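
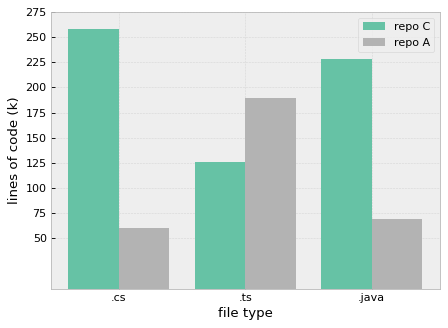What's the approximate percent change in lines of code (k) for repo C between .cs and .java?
.cs ≈ 250, .java ≈ 225; (225 − 250) / 250 ≈ -10%.

≈ -10%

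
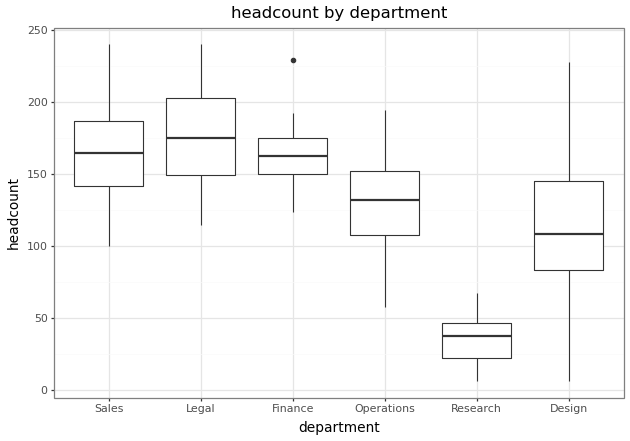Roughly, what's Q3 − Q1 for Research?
Q3 ≈ 40, Q1 ≈ 20; IQR ≈ 20.

≈ 20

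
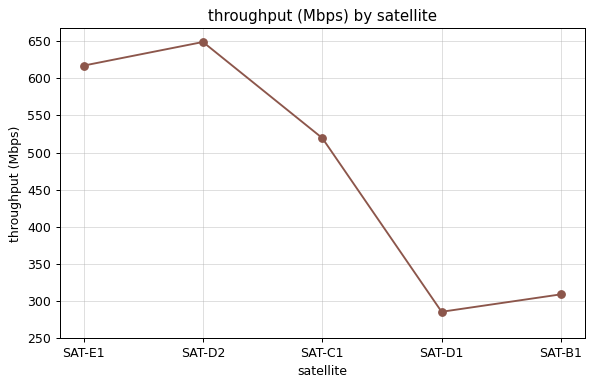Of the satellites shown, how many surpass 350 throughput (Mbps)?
3

Above 350: SAT-E1, SAT-D2, SAT-C1.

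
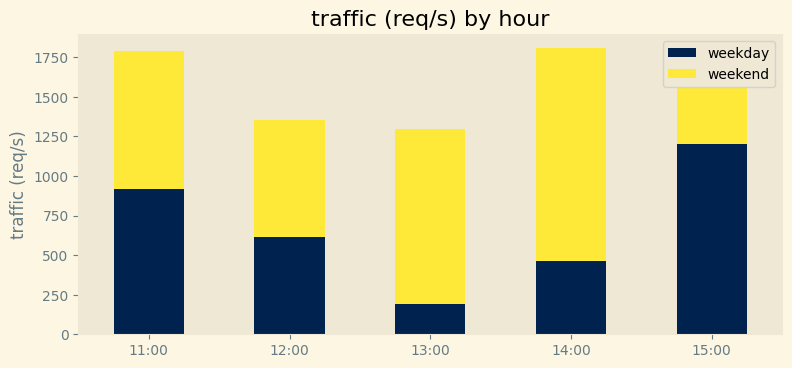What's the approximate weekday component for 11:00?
weekday top ≈ 1000, bottom ≈ 0; segment ≈ 1000.

≈ 1000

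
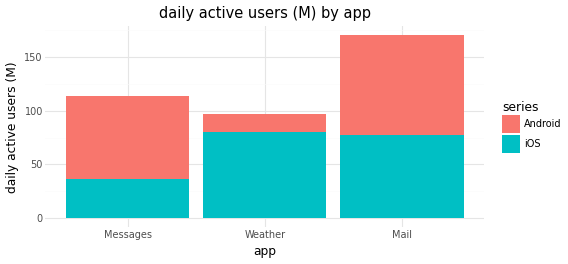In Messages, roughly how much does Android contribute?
Android top ≈ 120, bottom ≈ 40; segment ≈ 80.

≈ 80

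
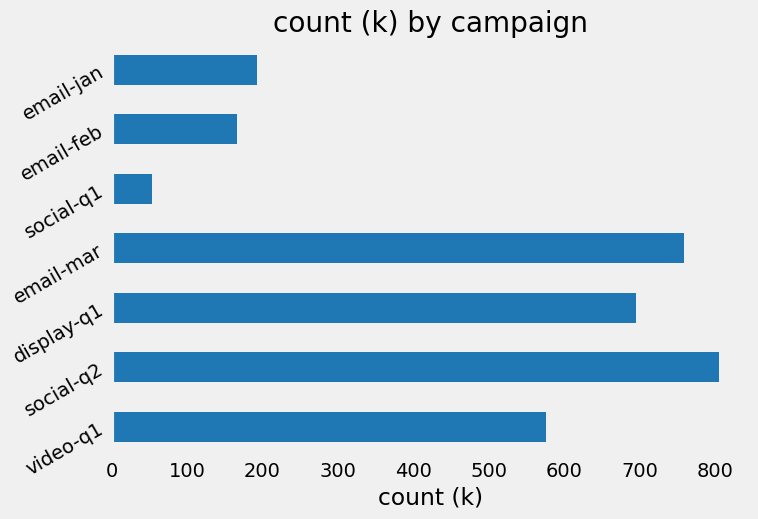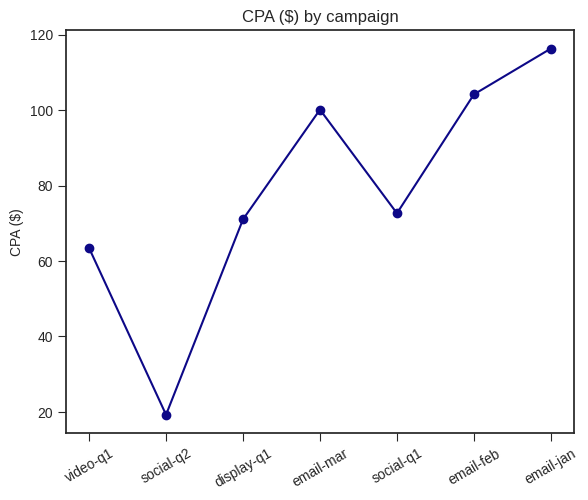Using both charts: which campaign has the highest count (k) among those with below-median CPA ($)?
social-q2

Chart 2 median CPA ($) ≈ 80; below-median campaigns: video-q1, social-q2, display-q1. Among those, social-q2 has the highest count (k) (≈ 800).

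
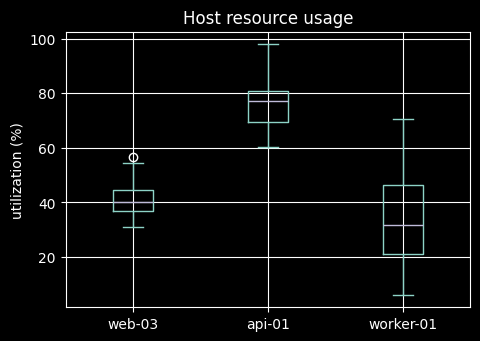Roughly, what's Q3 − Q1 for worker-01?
Q3 ≈ 45, Q1 ≈ 20; IQR ≈ 25.

≈ 25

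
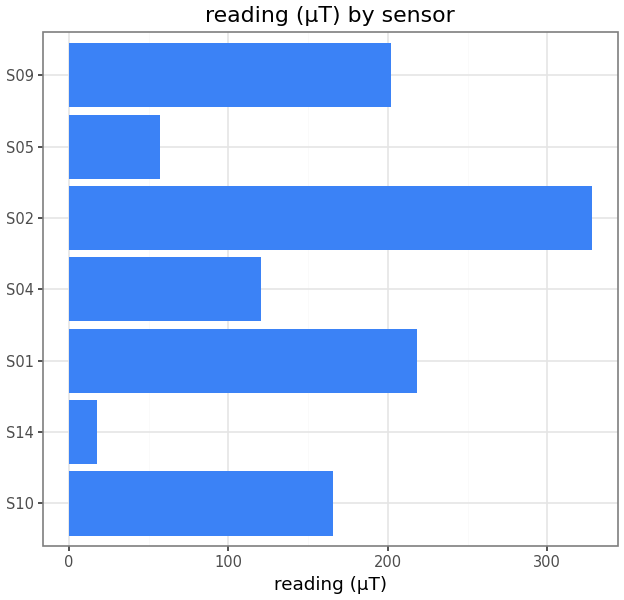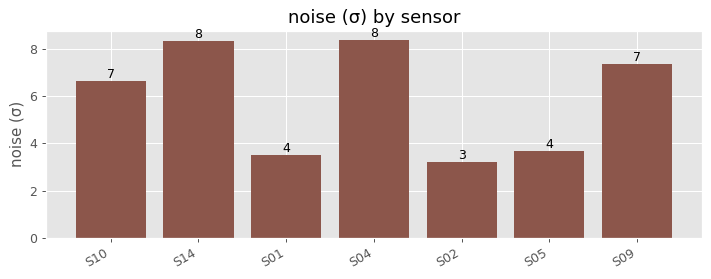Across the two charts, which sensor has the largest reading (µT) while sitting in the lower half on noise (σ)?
S02

Chart 2 median noise (σ) ≈ 7; below-median sensors: S01, S02, S05. Among those, S02 has the highest reading (µT) (≈ 350).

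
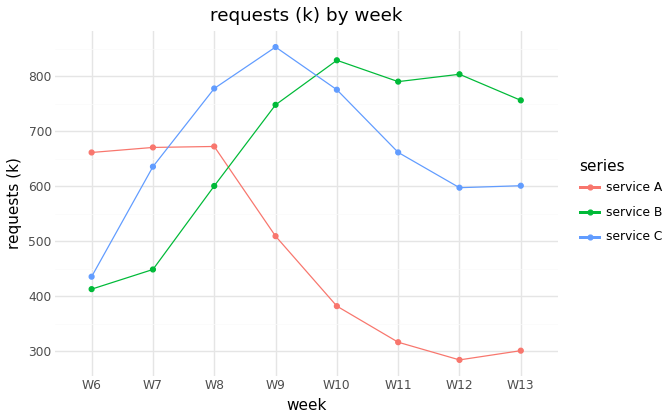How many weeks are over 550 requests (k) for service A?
3

Above 550: W6, W7, W8.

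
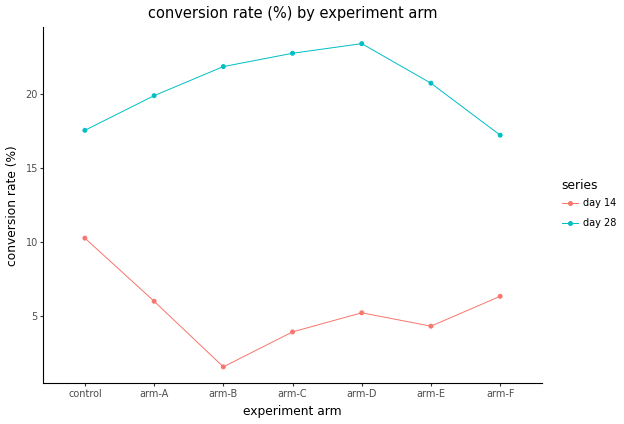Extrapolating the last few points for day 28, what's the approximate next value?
≈ 15

Last three: 24, 20, 18 → slope ≈ -3/step → next ≈ 15.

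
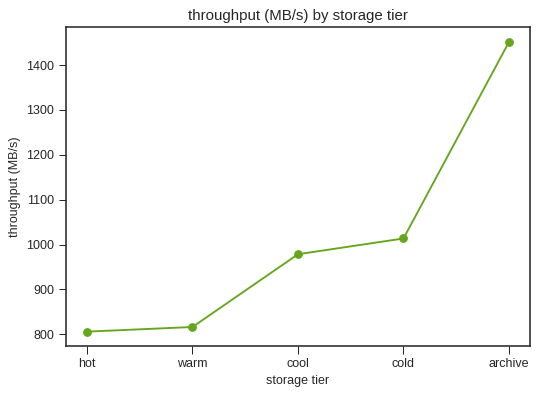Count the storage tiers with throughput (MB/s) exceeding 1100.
Above 1100: archive.

1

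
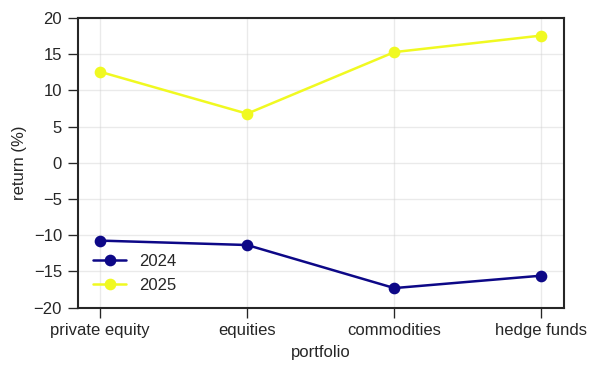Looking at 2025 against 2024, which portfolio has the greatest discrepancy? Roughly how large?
hedge funds, ≈ 35 %

hedge funds: 2025 ≈ 20, 2024 ≈ -15 → gap ≈ 35. Next-largest (commodities) is only ≈ 30.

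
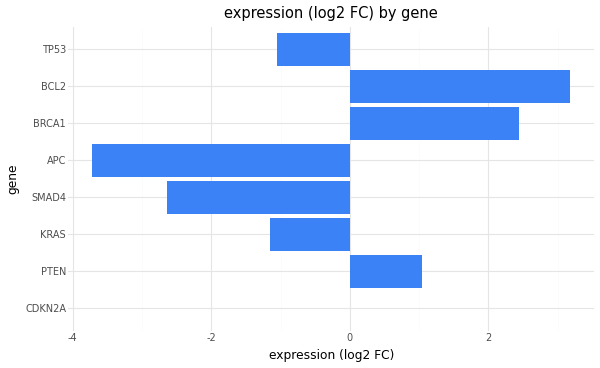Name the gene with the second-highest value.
Top 3: BCL2 ≈ 3, BRCA1 ≈ 2, PTEN ≈ 1.

BRCA1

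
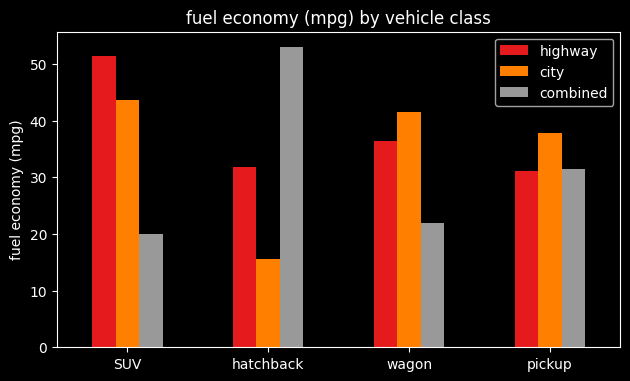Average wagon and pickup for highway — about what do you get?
(35 + 30) / 2 ≈ 32.

≈ 32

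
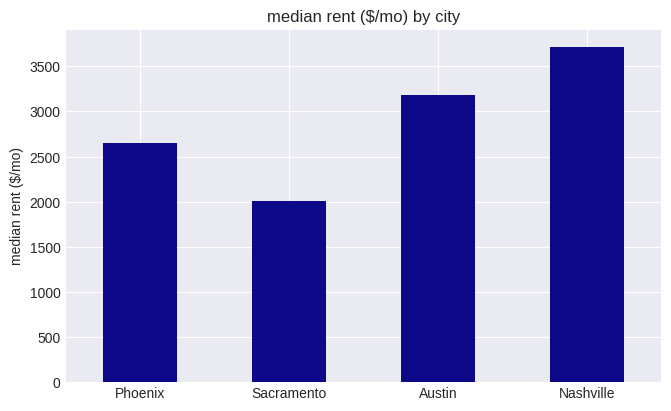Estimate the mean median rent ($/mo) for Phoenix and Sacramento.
≈ 2250

(2500 + 2000) / 2 ≈ 2250.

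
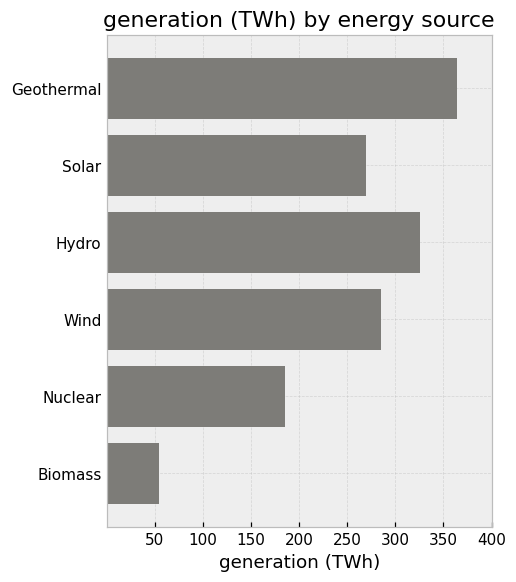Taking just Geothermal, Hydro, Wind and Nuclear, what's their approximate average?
≈ 300

(350 + 350 + 300 + 200) / 4 ≈ 300.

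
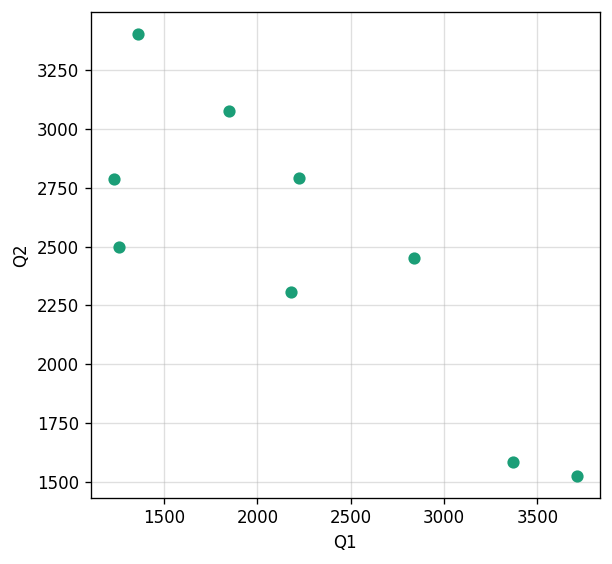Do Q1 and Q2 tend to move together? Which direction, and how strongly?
negative, strong

Points are negatively correlated; strong (|r| ≈ 0.8).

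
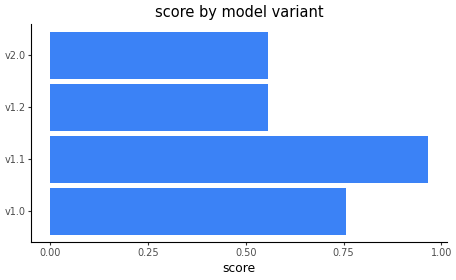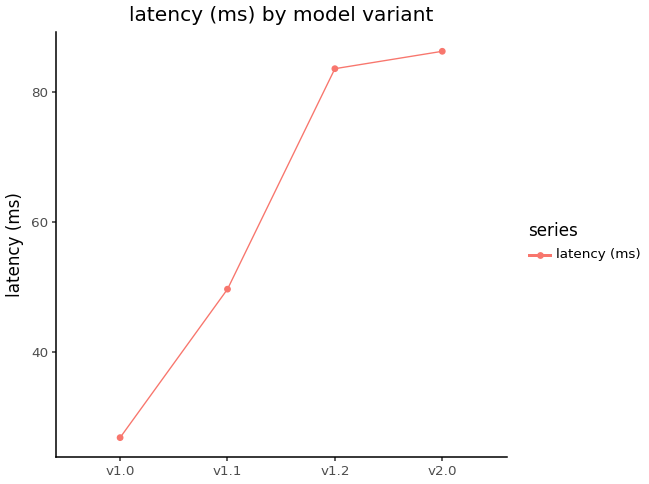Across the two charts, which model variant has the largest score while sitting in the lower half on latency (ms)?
Chart 2 median latency (ms) ≈ 70; below-median model variants: v1.0, v1.1. Among those, v1.1 has the highest score (≈ 1).

v1.1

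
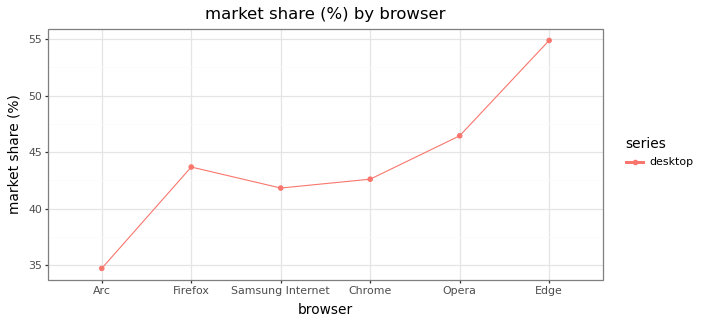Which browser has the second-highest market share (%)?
Opera

Top 3: Edge ≈ 54, Opera ≈ 46, Firefox ≈ 44.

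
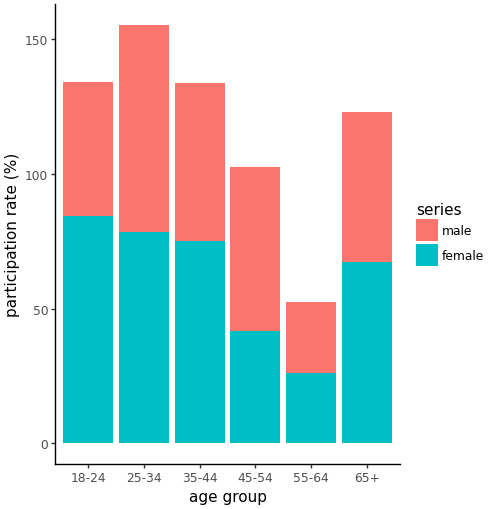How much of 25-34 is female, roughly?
≈ 80

female top ≈ 80, bottom ≈ 0; segment ≈ 80.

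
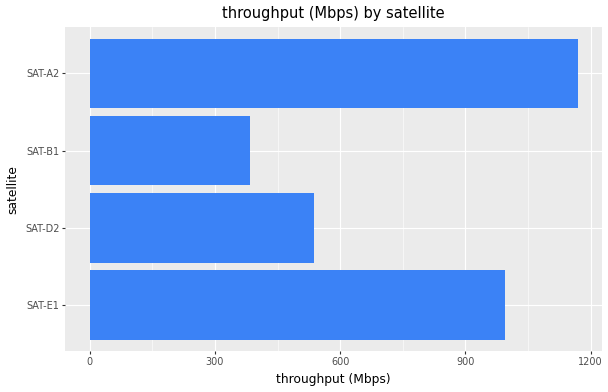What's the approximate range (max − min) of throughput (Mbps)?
≈ 800

Max SAT-A2 ≈ 1200, min SAT-B1 ≈ 400; range ≈ 800.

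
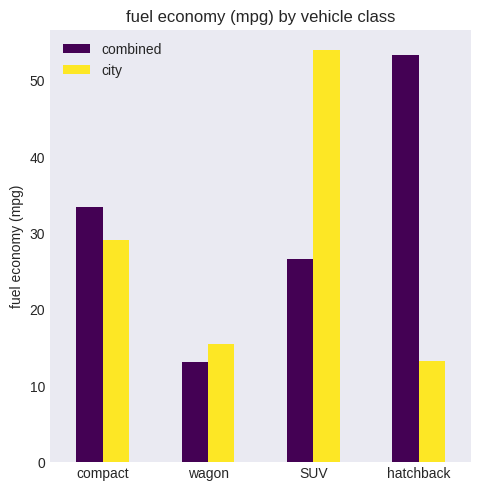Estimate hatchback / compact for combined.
≈ 1.57×

hatchback ≈ 55, compact ≈ 35; 55/35 ≈ 1.57.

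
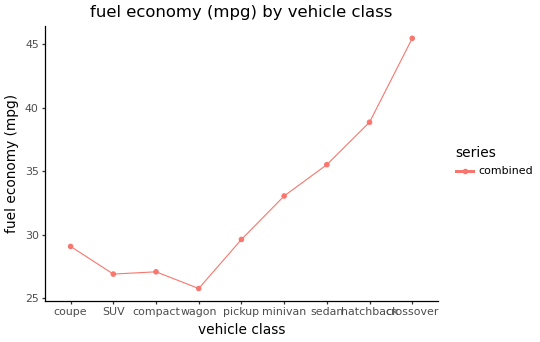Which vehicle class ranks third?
Top 4: crossover ≈ 46, hatchback ≈ 38, sedan ≈ 36, minivan ≈ 34.

sedan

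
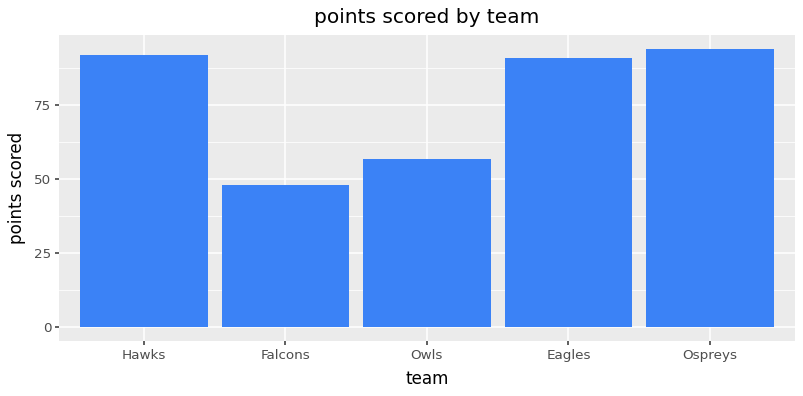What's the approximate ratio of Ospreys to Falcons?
Ospreys ≈ 90, Falcons ≈ 50; 90/50 ≈ 1.8.

≈ 1.8×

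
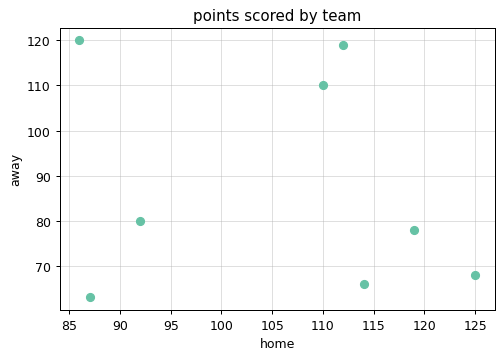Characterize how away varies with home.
no clear correlation

Points are roughly uncorrelated; weak (|r| ≈ 0.2).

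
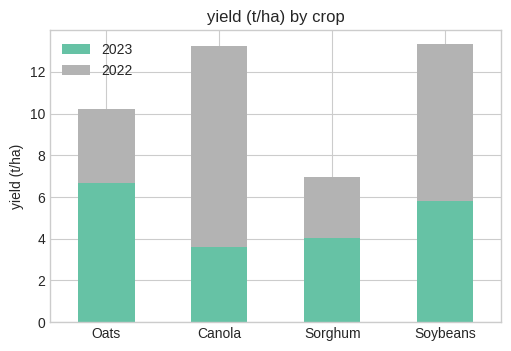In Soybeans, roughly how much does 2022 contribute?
2022 top ≈ 14, bottom ≈ 6; segment ≈ 8.

≈ 8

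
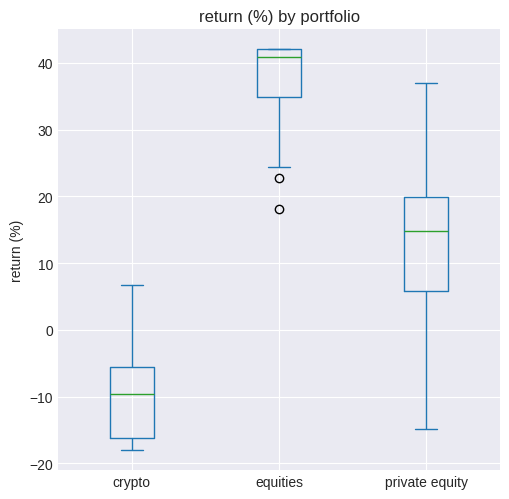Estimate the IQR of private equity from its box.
≈ 15

Q3 ≈ 20, Q1 ≈ 5; IQR ≈ 15.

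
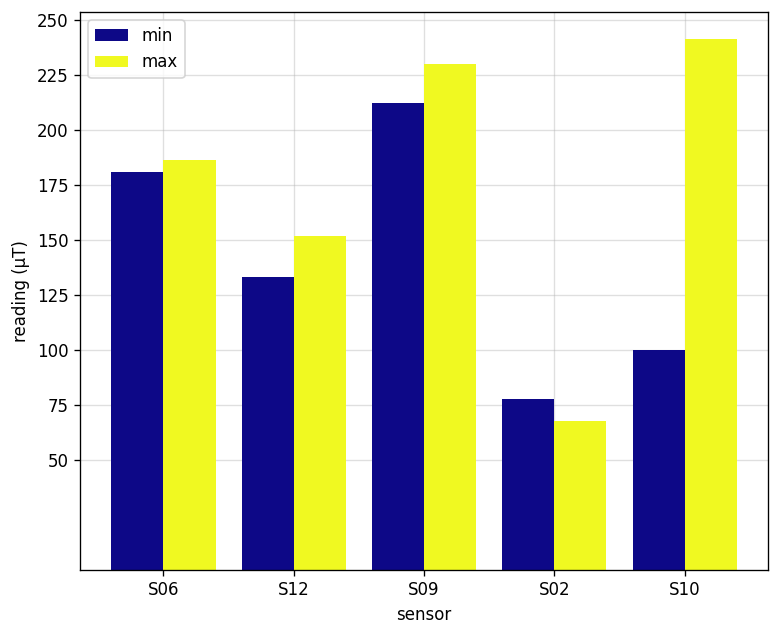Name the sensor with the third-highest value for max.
Top 4 for max: S10 ≈ 250, S09 ≈ 225, S06 ≈ 175, S12 ≈ 150.

S06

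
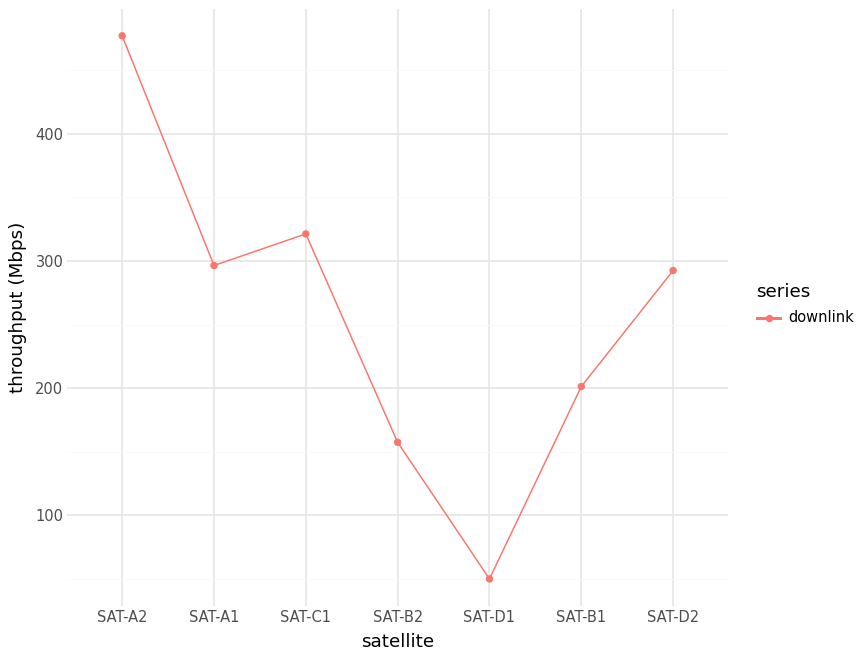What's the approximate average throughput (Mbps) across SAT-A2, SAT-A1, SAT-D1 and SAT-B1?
(500 + 300 + 50 + 200) / 4 ≈ 262.

≈ 262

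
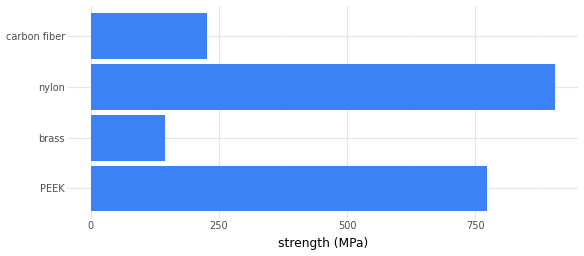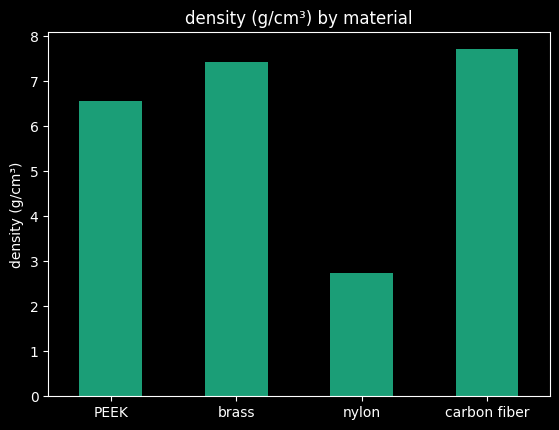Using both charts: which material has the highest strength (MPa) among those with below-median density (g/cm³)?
nylon

Chart 2 median density (g/cm³) ≈ 7; below-median materials: PEEK, nylon. Among those, nylon has the highest strength (MPa) (≈ 900).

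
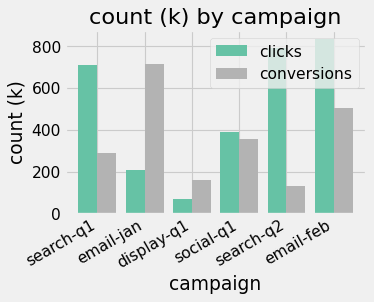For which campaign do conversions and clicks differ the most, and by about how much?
search-q2: conversions ≈ 100, clicks ≈ 800 → gap ≈ 700. Next-largest (email-jan) is only ≈ 500.

search-q2, ≈ 700 k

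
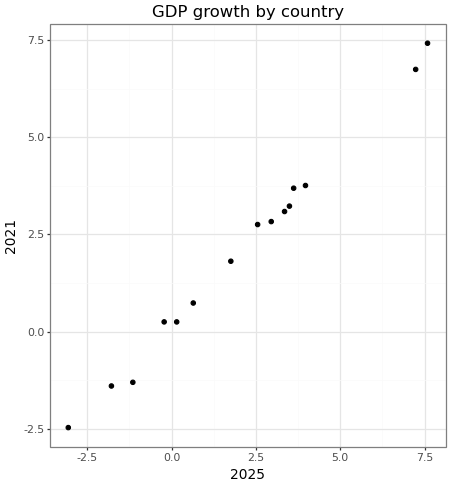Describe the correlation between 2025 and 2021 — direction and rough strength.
positive, strong

Points are positively correlated; strong (|r| ≈ 1.0).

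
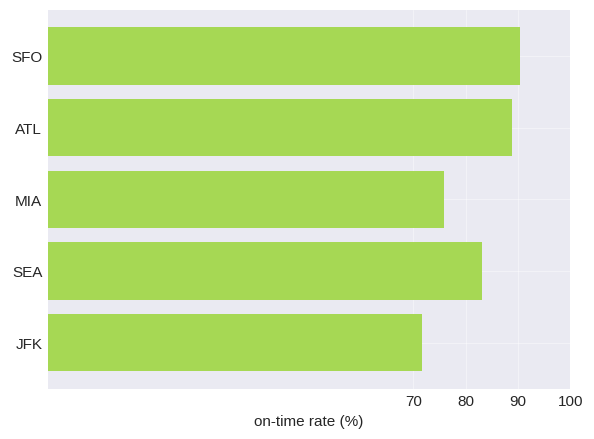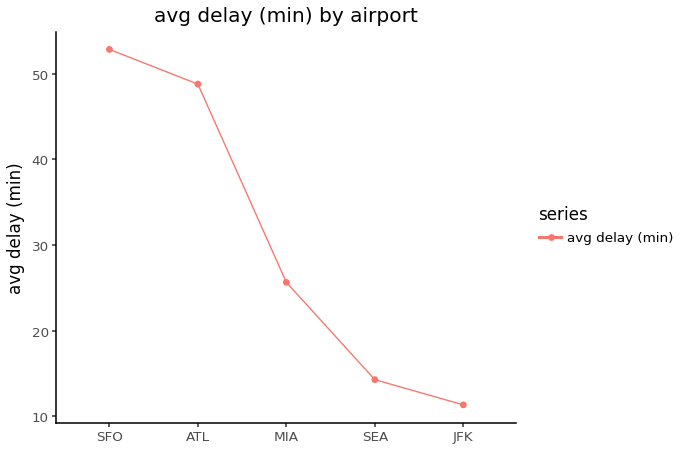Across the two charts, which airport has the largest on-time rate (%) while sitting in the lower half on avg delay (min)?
SEA

Chart 2 median avg delay (min) ≈ 25; below-median airports: SEA, JFK. Among those, SEA has the highest on-time rate (%) (≈ 80).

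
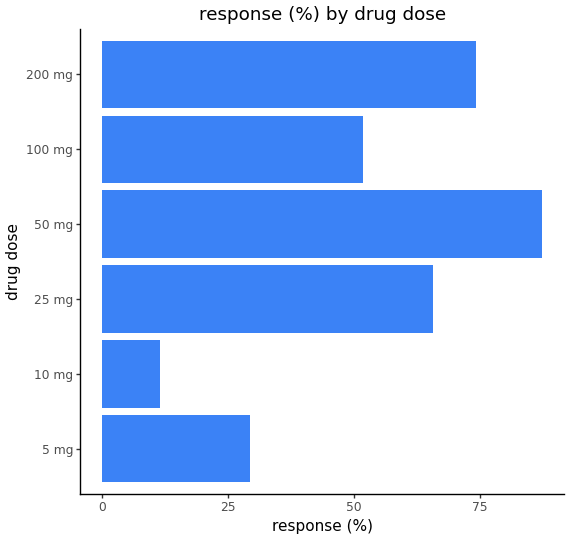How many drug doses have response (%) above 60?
Above 60: 25 mg, 50 mg, 200 mg.

3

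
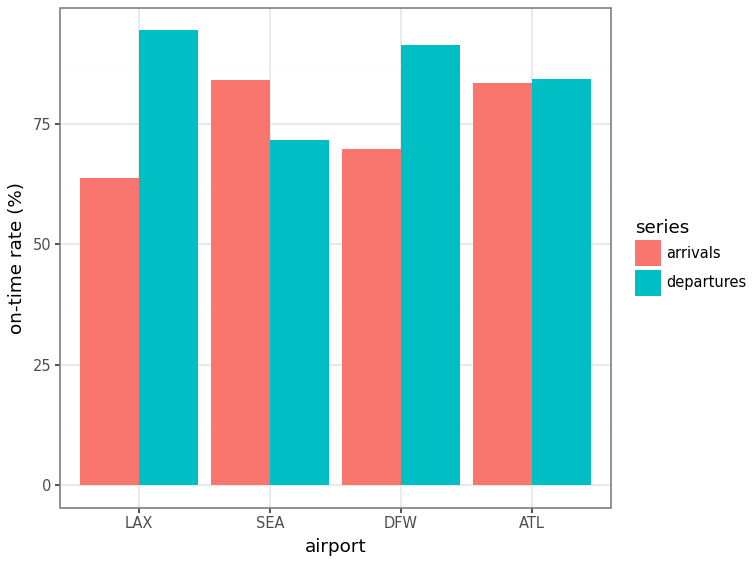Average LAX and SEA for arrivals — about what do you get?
≈ 70

(60 + 80) / 2 ≈ 70.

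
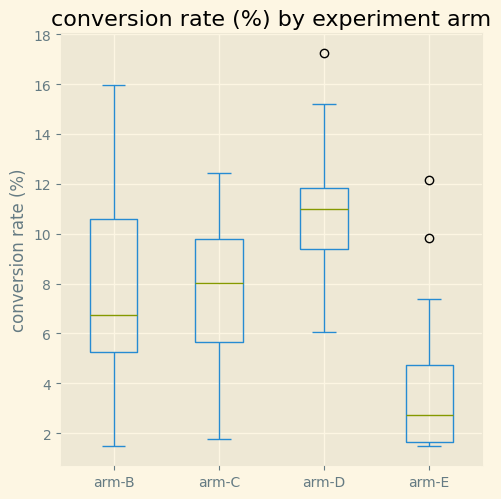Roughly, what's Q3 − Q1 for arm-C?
≈ 4

Q3 ≈ 10, Q1 ≈ 6; IQR ≈ 4.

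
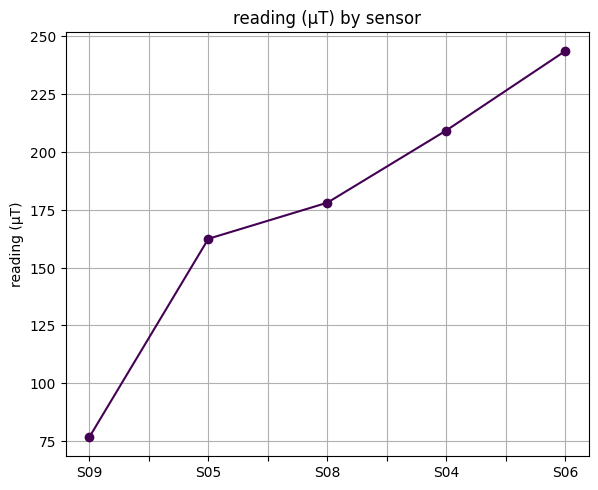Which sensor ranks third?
Top 4: S06 ≈ 240, S04 ≈ 200, S08 ≈ 180, S05 ≈ 160.

S08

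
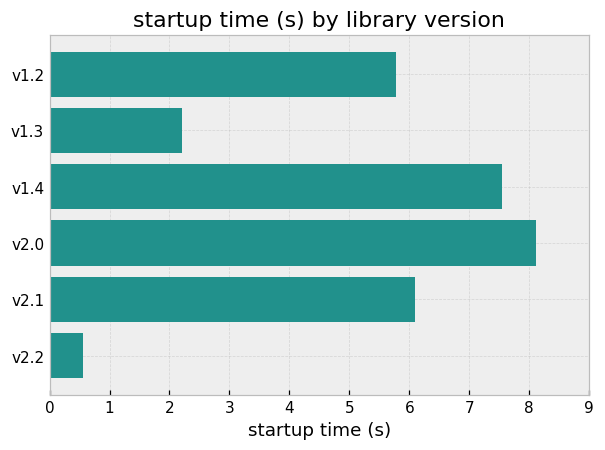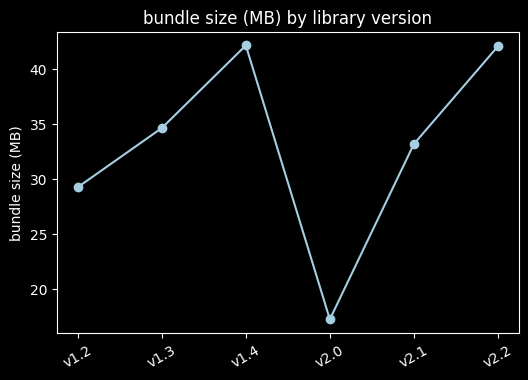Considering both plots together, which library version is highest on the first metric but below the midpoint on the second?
v2.0

Chart 2 median bundle size (MB) ≈ 35; below-median library versions: v1.2, v2.0, v2.1. Among those, v2.0 has the highest startup time (s) (≈ 8).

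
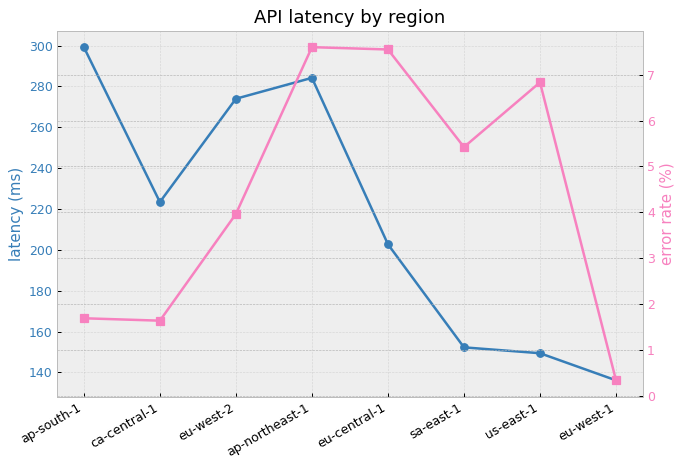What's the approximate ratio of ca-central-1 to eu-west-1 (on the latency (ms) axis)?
ca-central-1 ≈ 220, eu-west-1 ≈ 140; 220/140 ≈ 1.57.

≈ 1.57×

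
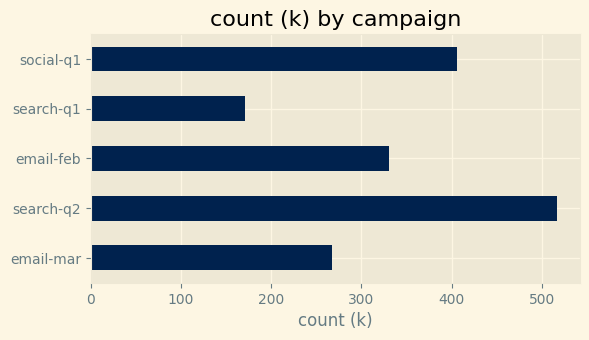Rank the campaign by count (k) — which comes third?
email-feb

Top 4: search-q2 ≈ 500, social-q1 ≈ 400, email-feb ≈ 350, email-mar ≈ 250.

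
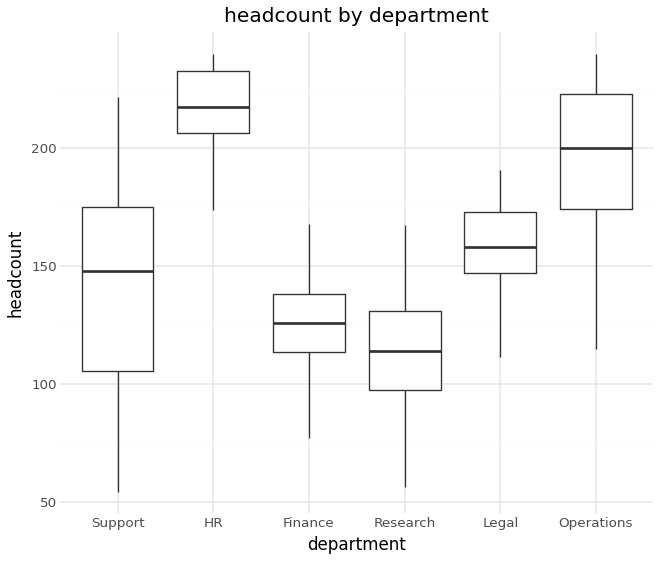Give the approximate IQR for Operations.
≈ 50

Q3 ≈ 220, Q1 ≈ 170; IQR ≈ 50.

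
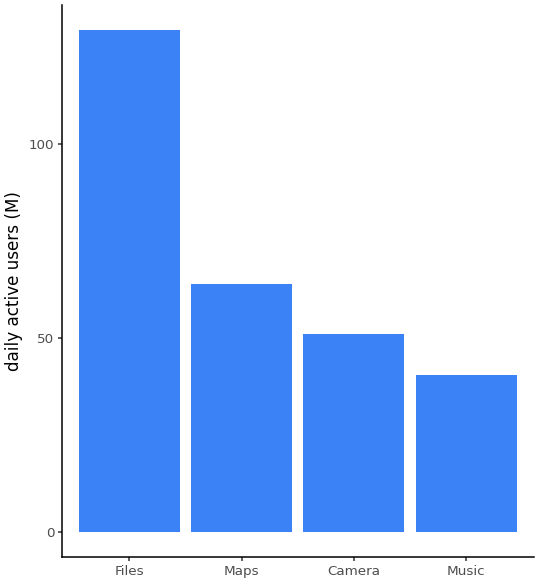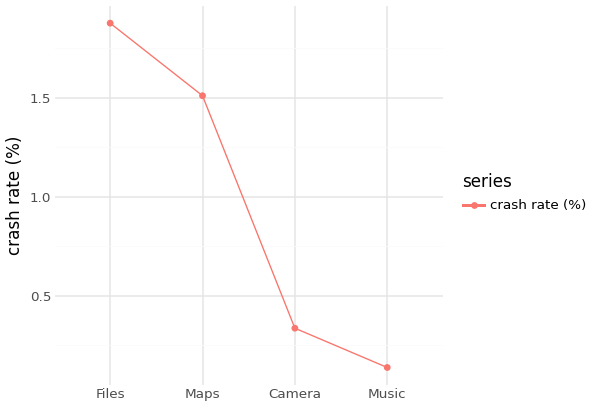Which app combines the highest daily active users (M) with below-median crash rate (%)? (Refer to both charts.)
Chart 2 median crash rate (%) ≈ 1; below-median apps: Camera, Music. Among those, Camera has the highest daily active users (M) (≈ 60).

Camera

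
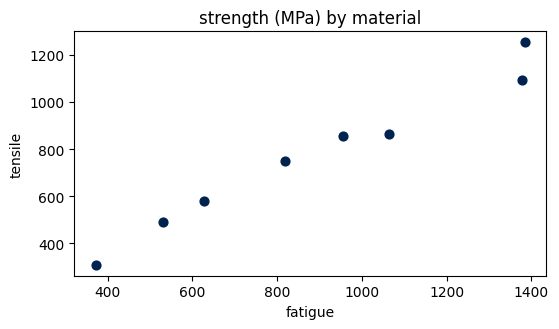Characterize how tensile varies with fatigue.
positive, strong

Points are positively correlated; strong (|r| ≈ 1.0).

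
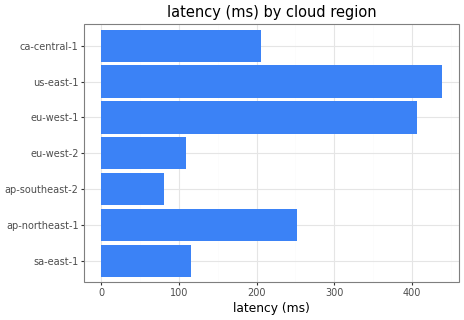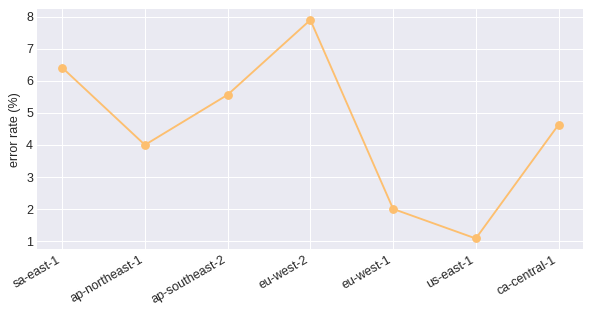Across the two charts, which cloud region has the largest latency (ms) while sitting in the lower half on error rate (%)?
Chart 2 median error rate (%) ≈ 5; below-median cloud regions: ap-northeast-1, eu-west-1, us-east-1. Among those, us-east-1 has the highest latency (ms) (≈ 450).

us-east-1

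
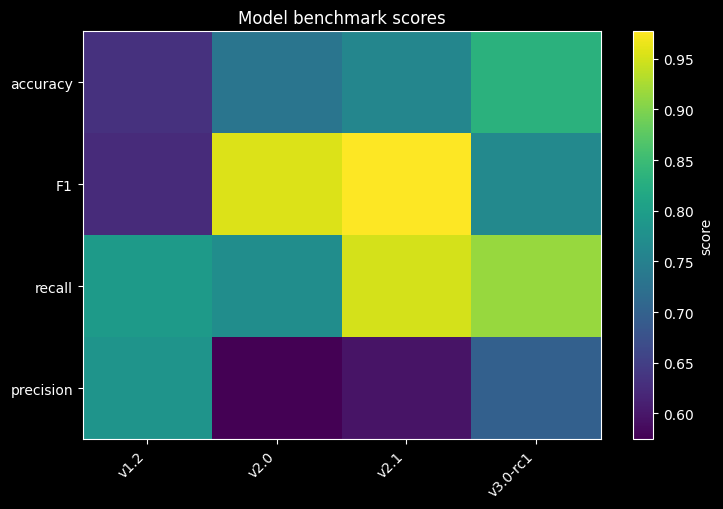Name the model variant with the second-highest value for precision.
Top 3 for precision: v1.2 ≈ 0.80, v3.0-rc1 ≈ 0.70, v2.1 ≈ 0.60.

v3.0-rc1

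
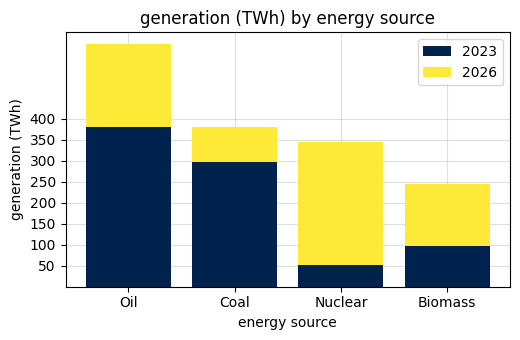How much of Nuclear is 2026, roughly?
2026 top ≈ 350, bottom ≈ 50; segment ≈ 300.

≈ 300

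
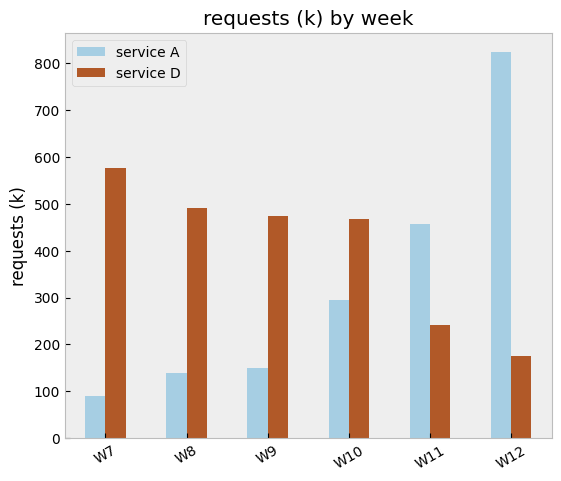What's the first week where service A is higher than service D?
W11

W10: service A ≈ 300 vs service D ≈ 500 (not yet); W11: service A ≈ 500 vs service D ≈ 200 (first crossover).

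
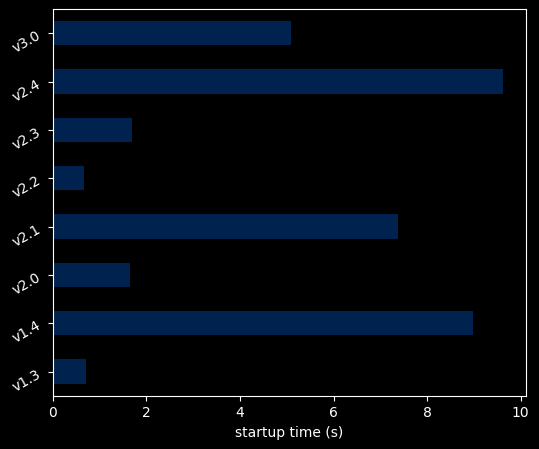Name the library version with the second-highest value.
Top 3: v2.4 ≈ 10, v1.4 ≈ 9, v2.1 ≈ 7.

v1.4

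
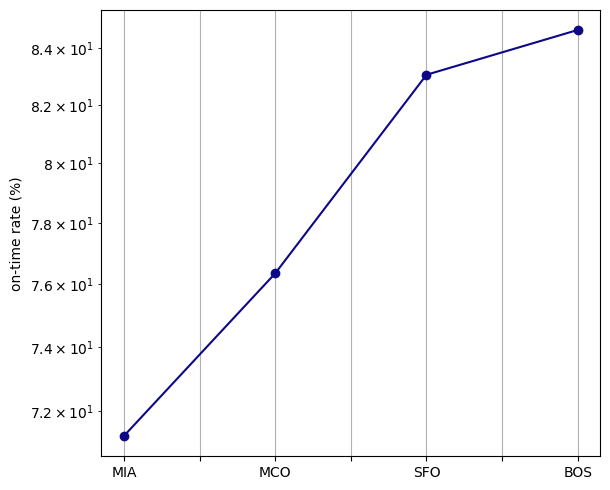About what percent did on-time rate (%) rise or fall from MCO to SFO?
MCO ≈ 76, SFO ≈ 84; (84 − 76) / 76 ≈ +10.5%.

≈ +10.5%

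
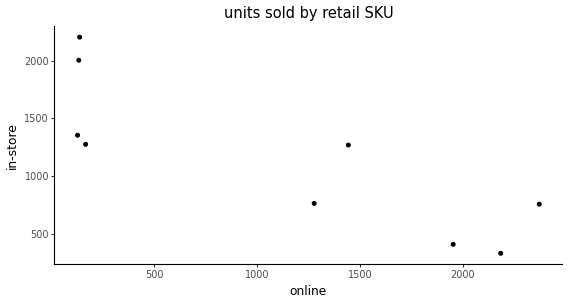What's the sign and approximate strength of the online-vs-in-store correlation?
negative, strong

Points are negatively correlated; strong (|r| ≈ 0.8).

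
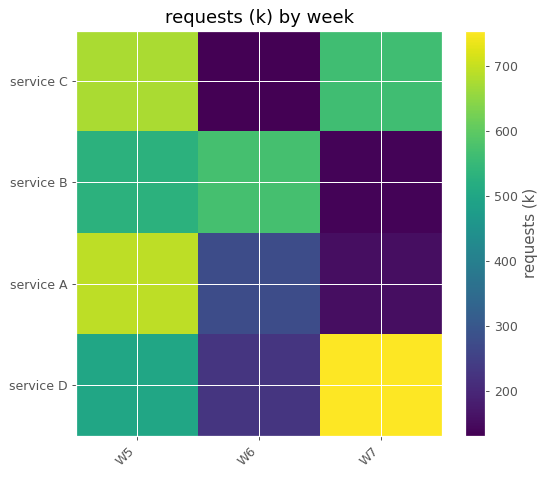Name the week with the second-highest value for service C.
Top 3 for service C: W5 ≈ 700, W7 ≈ 600, W6 ≈ 100.

W7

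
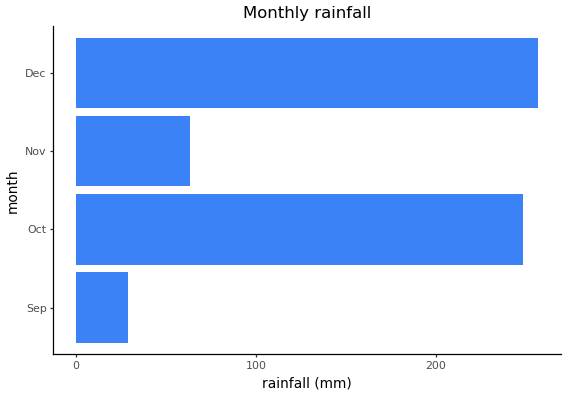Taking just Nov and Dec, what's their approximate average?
(75 + 250) / 2 ≈ 162.

≈ 162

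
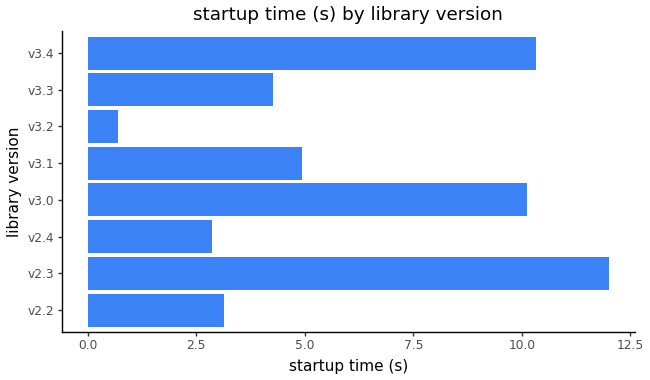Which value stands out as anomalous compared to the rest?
v2.3 ≈ 12; the rest sit between ≈ 1 and ≈ 10.

v2.3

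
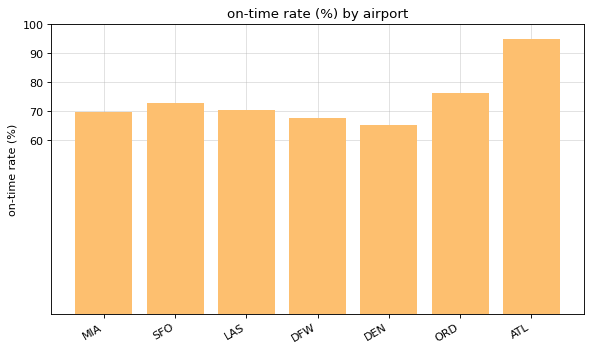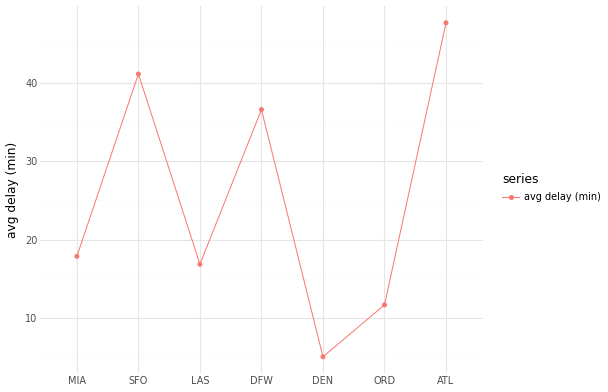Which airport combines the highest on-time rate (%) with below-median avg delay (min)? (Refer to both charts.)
ORD

Chart 2 median avg delay (min) ≈ 20; below-median airports: LAS, DEN, ORD. Among those, ORD has the highest on-time rate (%) (≈ 80).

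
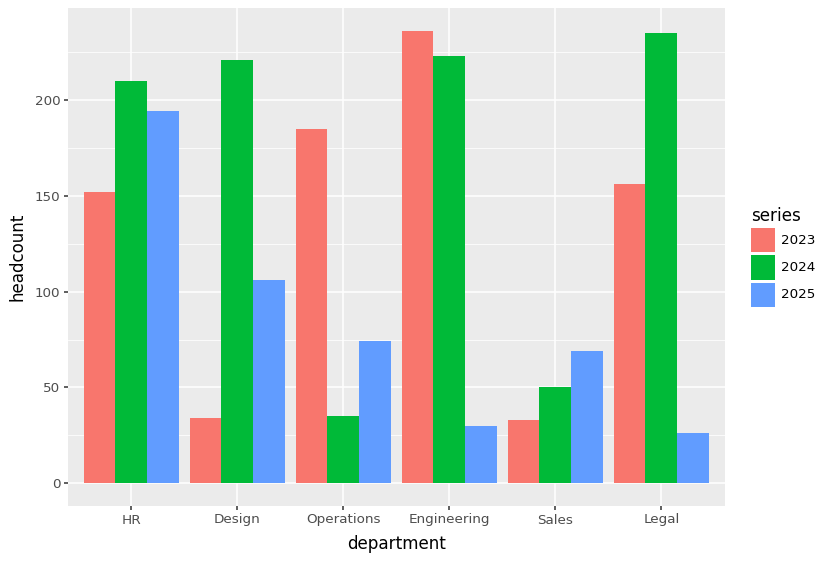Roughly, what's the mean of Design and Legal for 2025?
(100 + 20) / 2 ≈ 60.

≈ 60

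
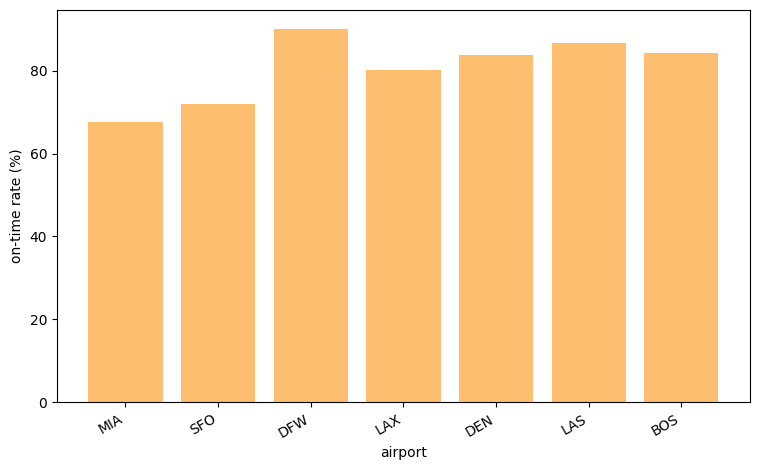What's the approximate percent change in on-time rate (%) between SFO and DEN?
≈ +14.3%

SFO ≈ 70, DEN ≈ 80; (80 − 70) / 70 ≈ +14.3%.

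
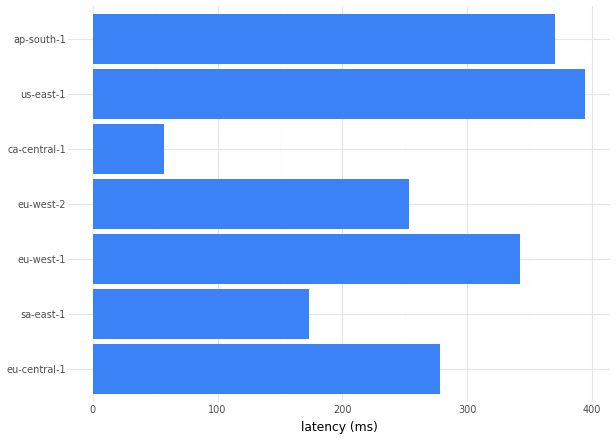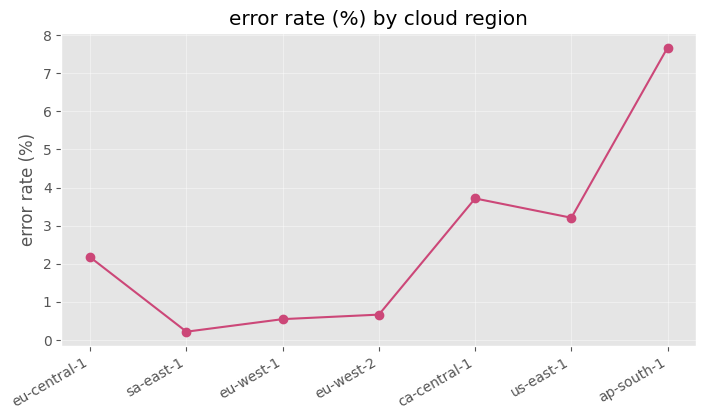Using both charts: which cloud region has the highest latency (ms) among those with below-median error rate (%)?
Chart 2 median error rate (%) ≈ 2; below-median cloud regions: sa-east-1, eu-west-1, eu-west-2. Among those, eu-west-1 has the highest latency (ms) (≈ 350).

eu-west-1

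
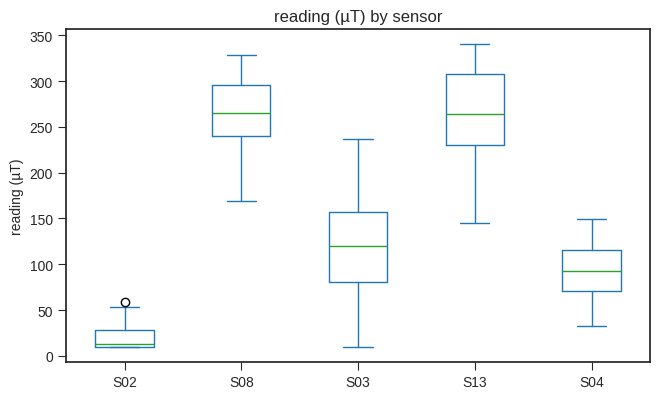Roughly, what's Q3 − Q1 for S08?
Q3 ≈ 300, Q1 ≈ 250; IQR ≈ 50.

≈ 50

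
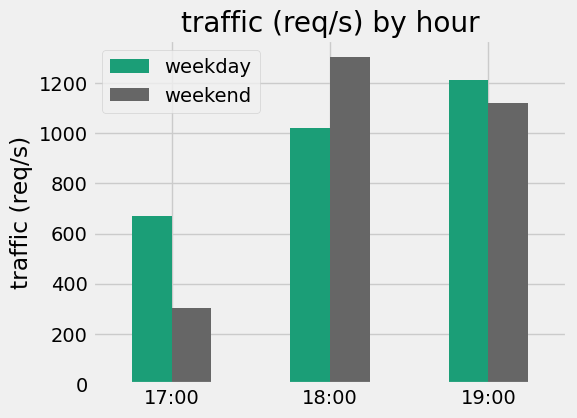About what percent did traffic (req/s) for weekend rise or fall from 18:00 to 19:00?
18:00 ≈ 1400, 19:00 ≈ 1200; (1200 − 1400) / 1400 ≈ -14.3%.

≈ -14.3%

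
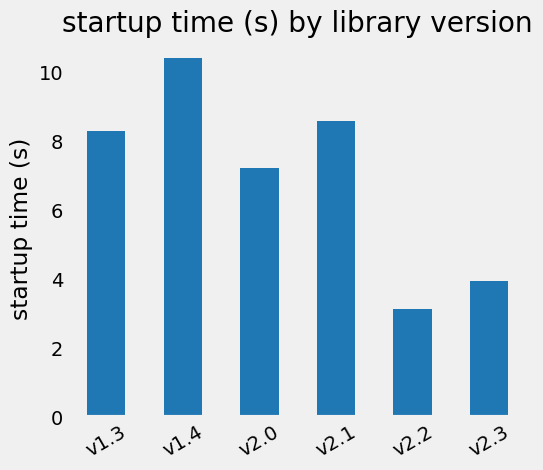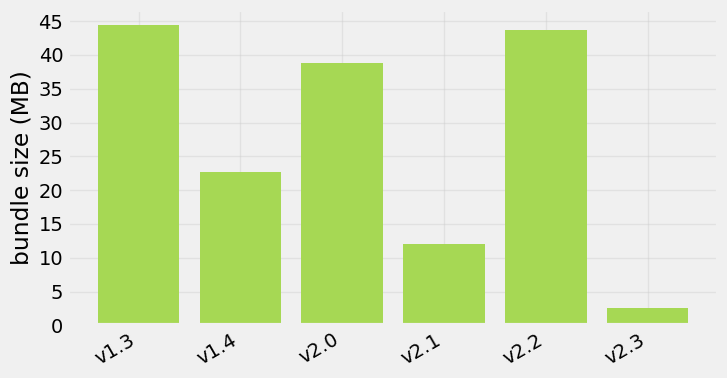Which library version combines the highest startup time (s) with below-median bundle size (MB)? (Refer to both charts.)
Chart 2 median bundle size (MB) ≈ 30; below-median library versions: v1.4, v2.1, v2.3. Among those, v1.4 has the highest startup time (s) (≈ 10).

v1.4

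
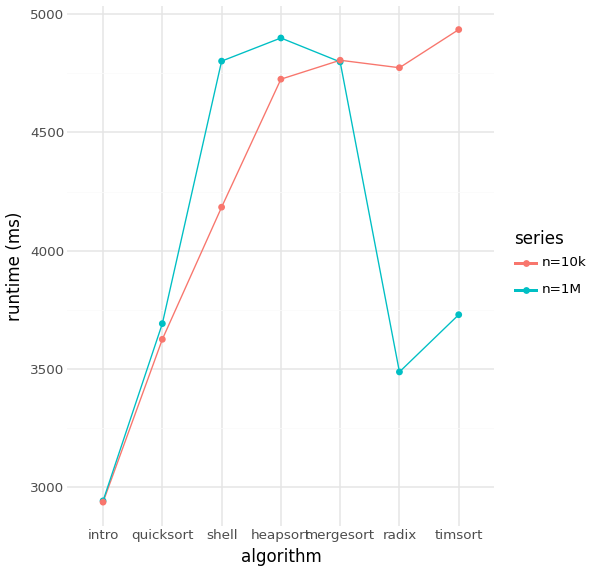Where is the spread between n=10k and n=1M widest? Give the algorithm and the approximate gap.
radix, ≈ 1400 ms

radix: n=10k ≈ 4800, n=1M ≈ 3400 → gap ≈ 1400. Next-largest (timsort) is only ≈ 1200.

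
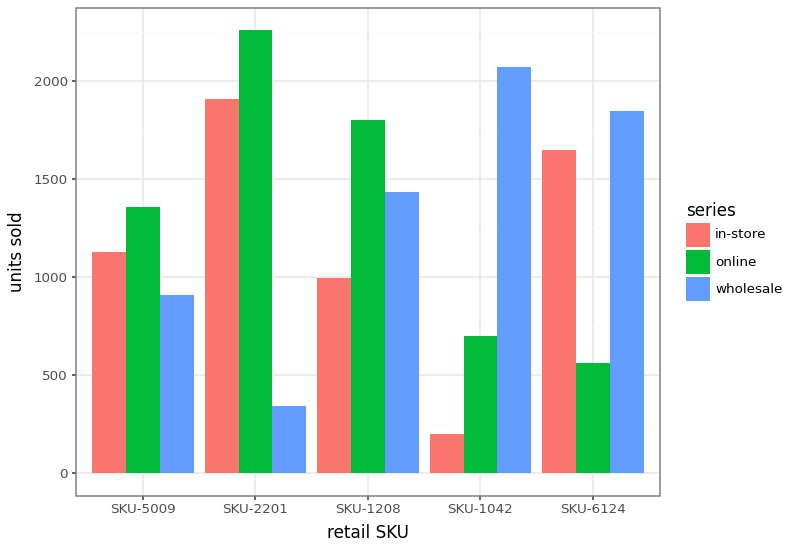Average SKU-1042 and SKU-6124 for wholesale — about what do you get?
≈ 1900

(2000 + 1800) / 2 ≈ 1900.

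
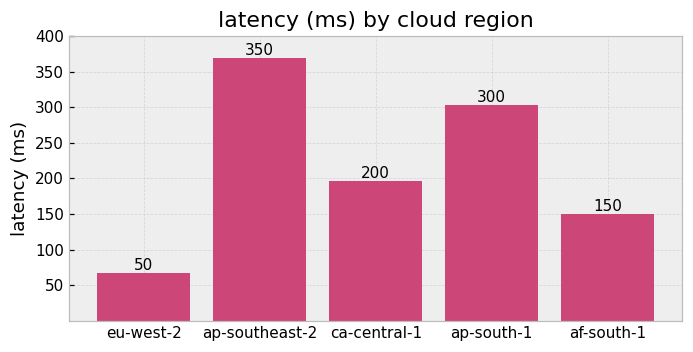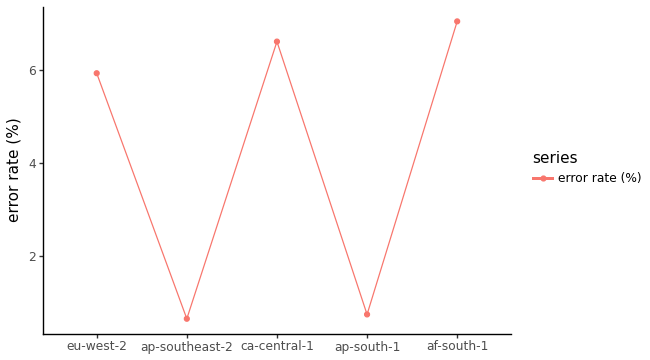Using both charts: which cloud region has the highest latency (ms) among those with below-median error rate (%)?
ap-southeast-2

Chart 2 median error rate (%) ≈ 6; below-median cloud regions: ap-southeast-2, ap-south-1. Among those, ap-southeast-2 has the highest latency (ms) (≈ 350).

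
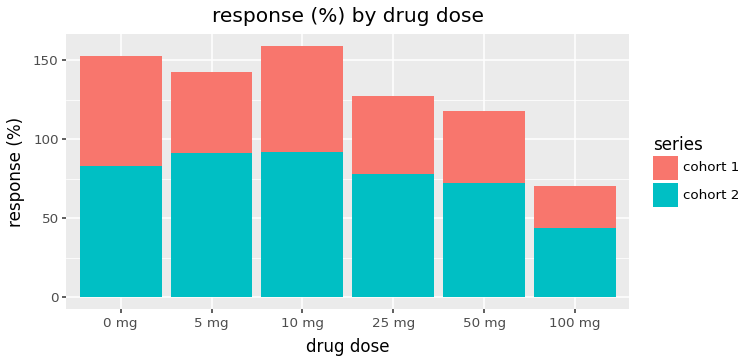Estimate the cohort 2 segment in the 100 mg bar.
≈ 40

cohort 2 top ≈ 40, bottom ≈ 0; segment ≈ 40.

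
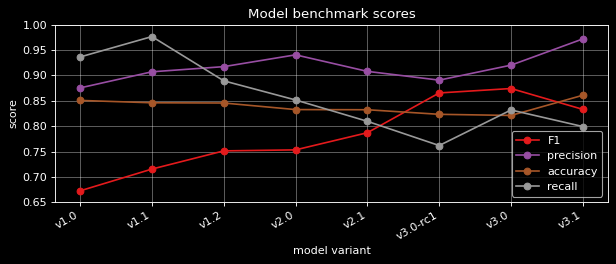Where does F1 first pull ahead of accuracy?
v2.1: F1 ≈ 0.80 vs accuracy ≈ 0.85 (not yet); v3.0-rc1: F1 ≈ 0.85 vs accuracy ≈ 0.80 (first crossover).

v3.0-rc1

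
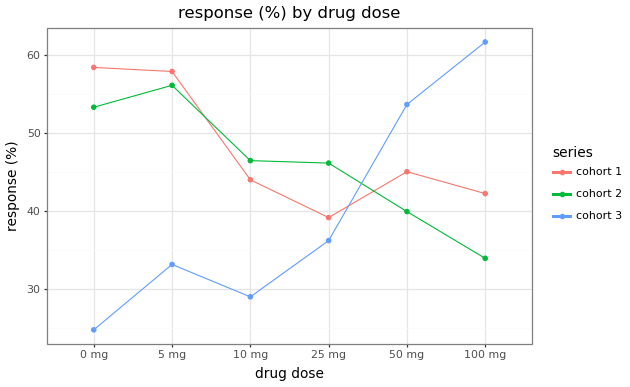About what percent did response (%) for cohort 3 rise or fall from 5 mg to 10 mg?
5 mg ≈ 35, 10 mg ≈ 30; (30 − 35) / 35 ≈ -14.3%.

≈ -14.3%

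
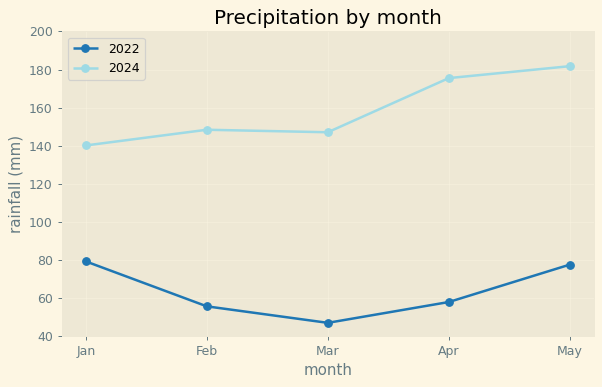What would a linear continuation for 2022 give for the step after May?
Last three: 40, 60, 80 → slope ≈ 20/step → next ≈ 100.

≈ 100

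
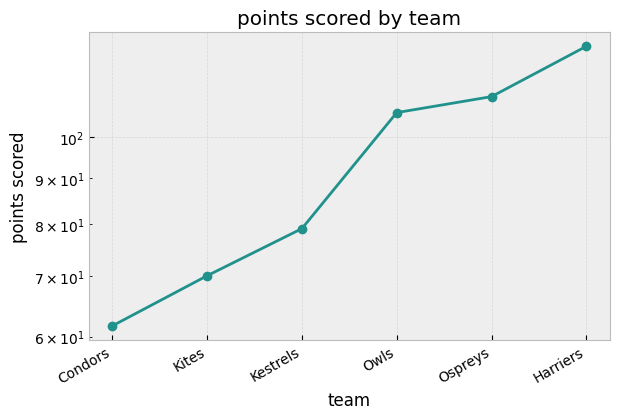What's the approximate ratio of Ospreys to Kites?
Ospreys ≈ 110, Kites ≈ 70; 110/70 ≈ 1.57.

≈ 1.57×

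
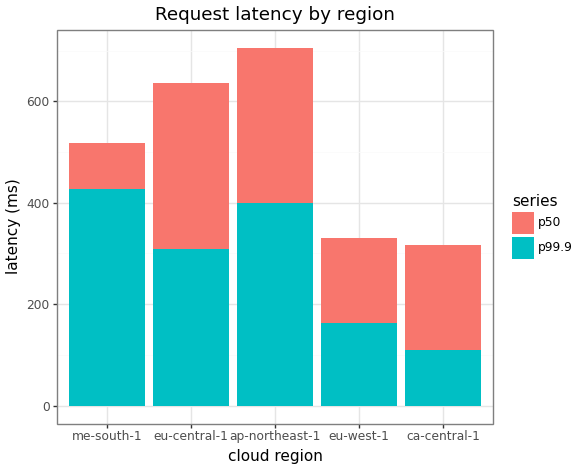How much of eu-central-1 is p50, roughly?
p50 top ≈ 600, bottom ≈ 300; segment ≈ 300.

≈ 300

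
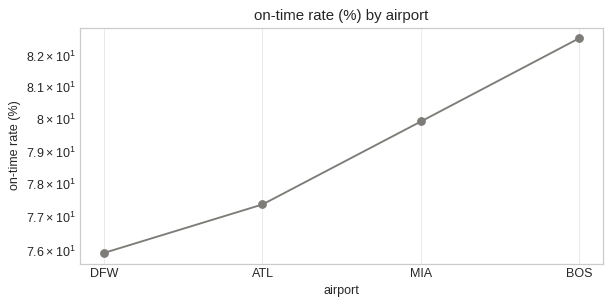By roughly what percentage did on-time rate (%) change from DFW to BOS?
≈ +9.2%

DFW ≈ 76, BOS ≈ 83; (83 − 76) / 76 ≈ +9.2%.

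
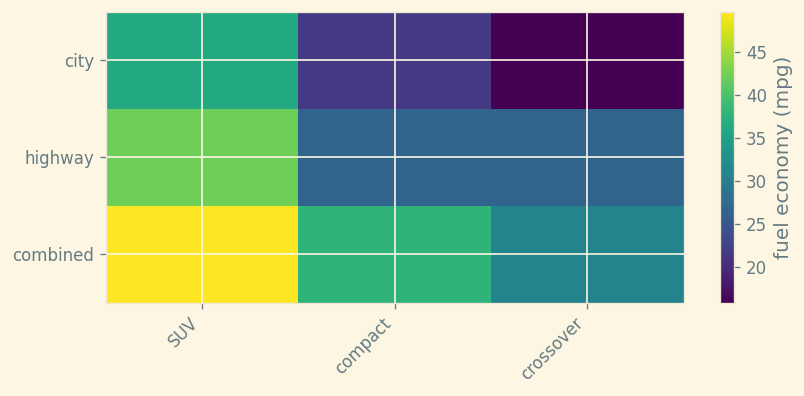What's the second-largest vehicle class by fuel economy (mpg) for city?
compact

Top 3 for city: SUV ≈ 35, compact ≈ 20, crossover ≈ 15.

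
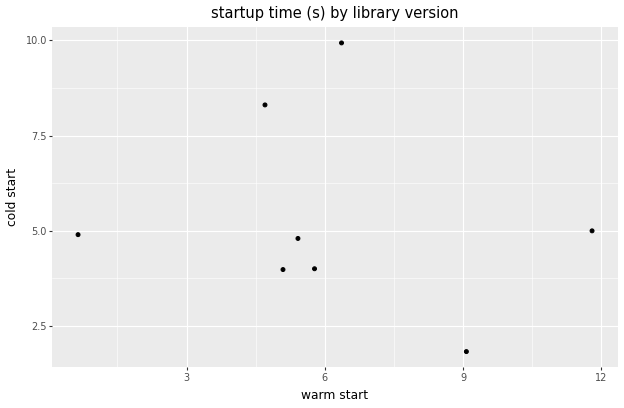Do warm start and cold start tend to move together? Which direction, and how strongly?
no clear correlation

Points are roughly uncorrelated; weak (|r| ≈ 0.2).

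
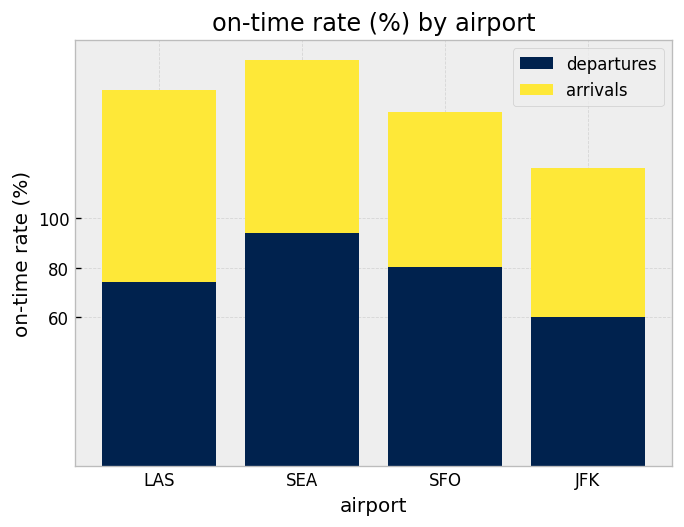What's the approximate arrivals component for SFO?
≈ 60

arrivals top ≈ 140, bottom ≈ 80; segment ≈ 60.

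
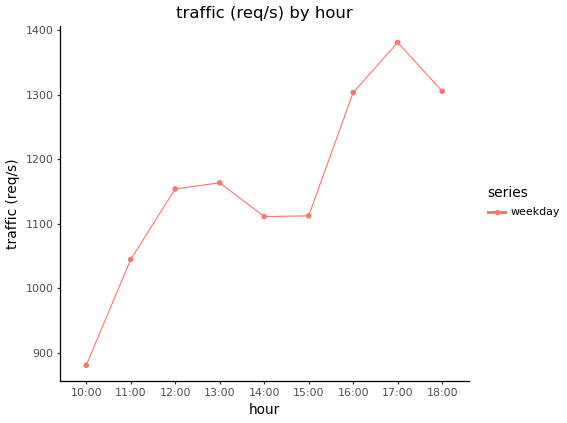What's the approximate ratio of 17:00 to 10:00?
17:00 ≈ 1400, 10:00 ≈ 900; 1400/900 ≈ 1.56.

≈ 1.56×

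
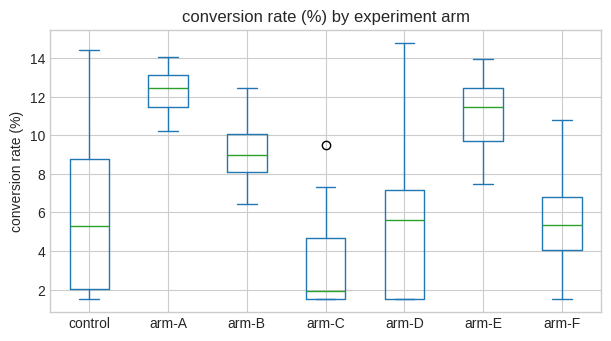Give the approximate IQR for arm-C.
≈ 3

Q3 ≈ 5, Q1 ≈ 2; IQR ≈ 3.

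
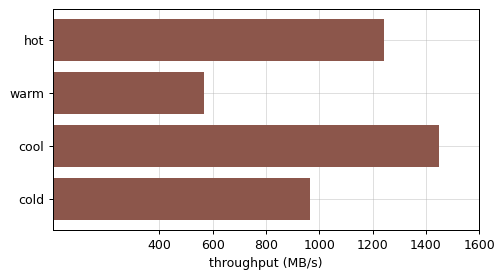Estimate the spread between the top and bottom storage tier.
≈ 800

Max cool ≈ 1400, min warm ≈ 600; range ≈ 800.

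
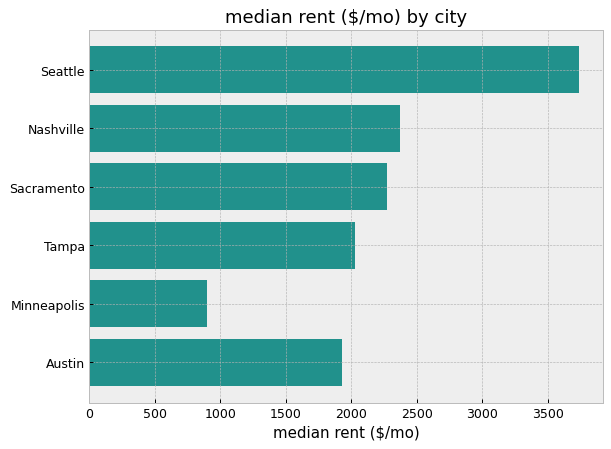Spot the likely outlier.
Seattle

Seattle ≈ 3500; the rest sit between ≈ 1000 and ≈ 2500.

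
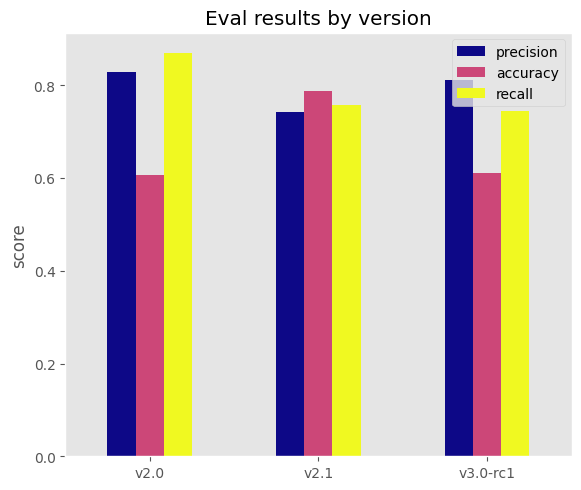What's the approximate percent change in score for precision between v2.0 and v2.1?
≈ -12.5%

v2.0 ≈ 0.8, v2.1 ≈ 0.7; (0.7 − 0.8) / 0.8 ≈ -12.5%.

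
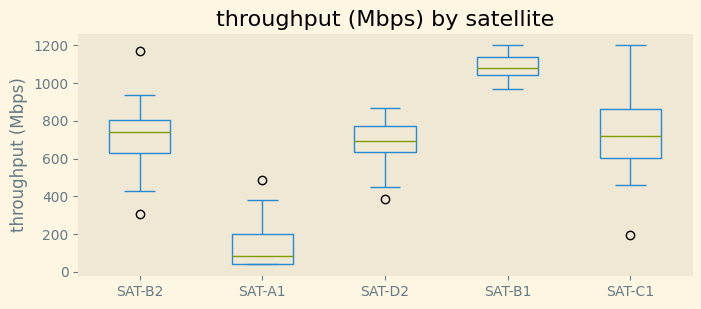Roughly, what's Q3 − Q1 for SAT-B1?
≈ 100

Q3 ≈ 1100, Q1 ≈ 1000; IQR ≈ 100.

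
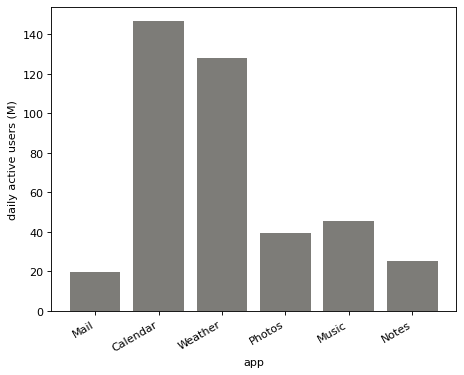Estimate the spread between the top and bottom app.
Max Calendar ≈ 140, min Mail ≈ 20; range ≈ 120.

≈ 120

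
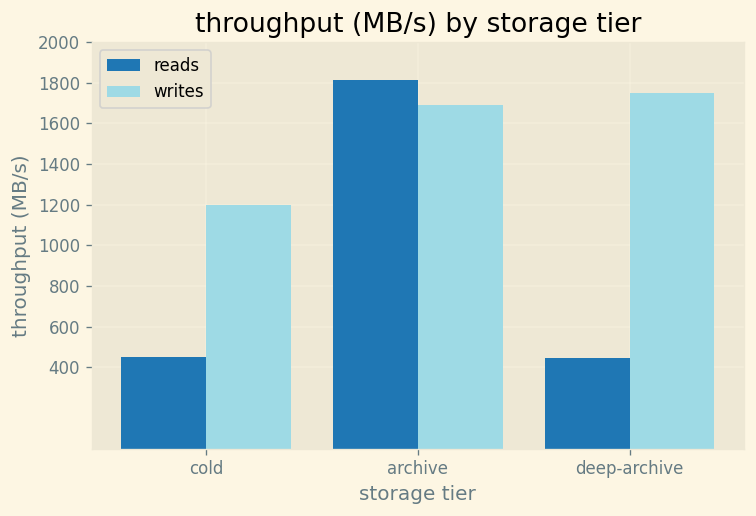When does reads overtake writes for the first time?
cold: reads ≈ 400 vs writes ≈ 1200 (not yet); archive: reads ≈ 1800 vs writes ≈ 1600 (first crossover).

archive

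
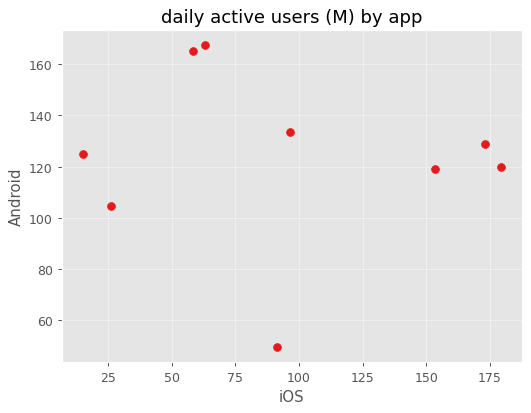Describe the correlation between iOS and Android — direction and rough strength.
Points are roughly uncorrelated; weak (|r| ≈ 0.1).

no clear correlation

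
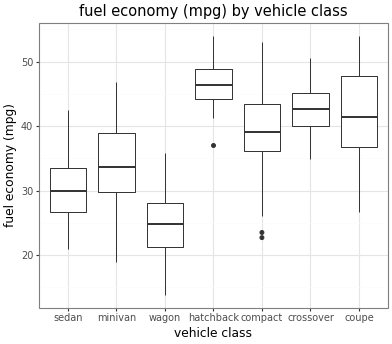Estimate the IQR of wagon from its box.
Q3 ≈ 28, Q1 ≈ 22; IQR ≈ 6.

≈ 6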